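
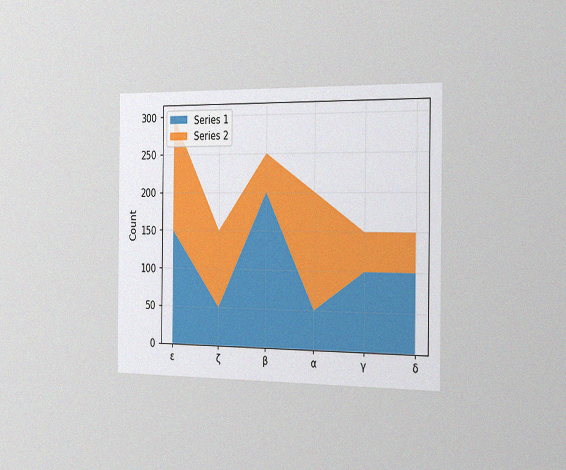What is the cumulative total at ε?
The chart is viewed slightly from the right, with some photo noise. The stacked total at ε reaches 300.

300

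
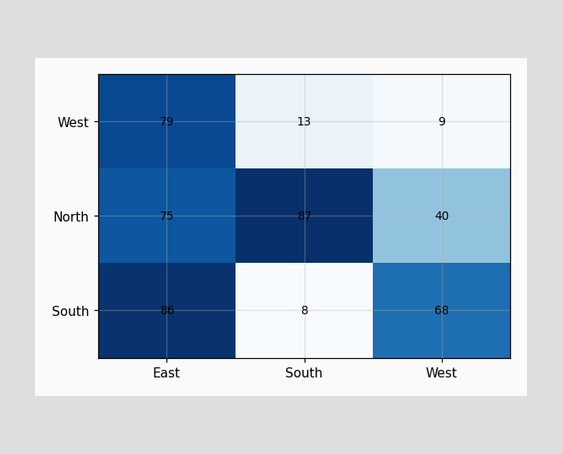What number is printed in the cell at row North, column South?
The (North, South) cell reads 87.

87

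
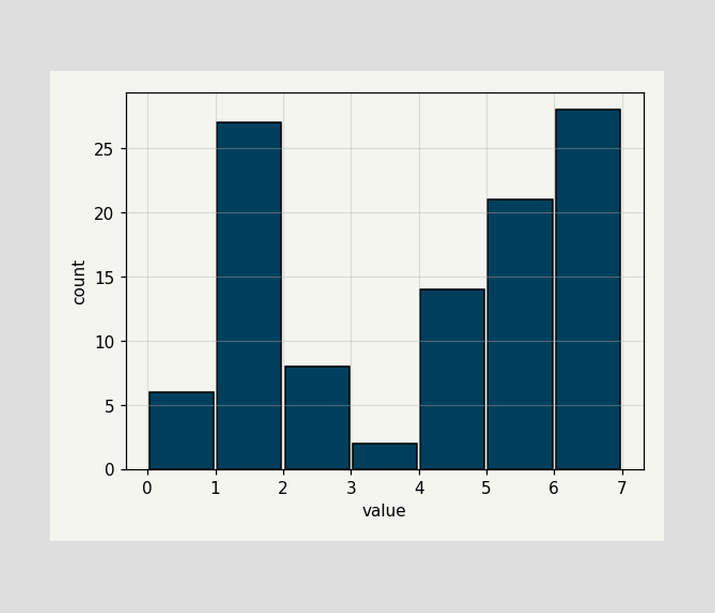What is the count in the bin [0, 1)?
The [0, 1) bin has height 6.

6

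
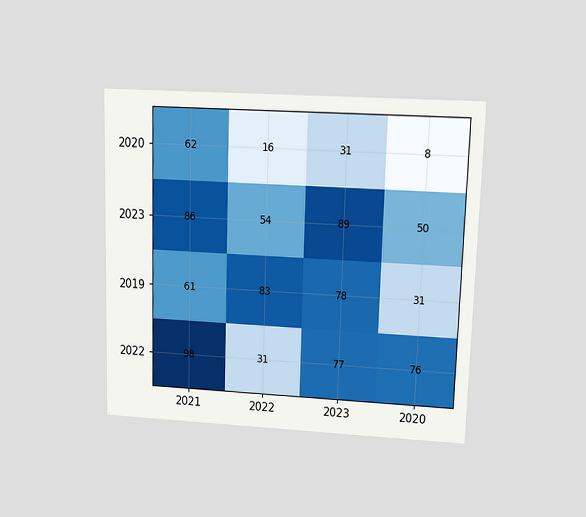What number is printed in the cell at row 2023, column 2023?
89

The chart is viewed at a slight angle. The (2023, 2023) cell reads 89.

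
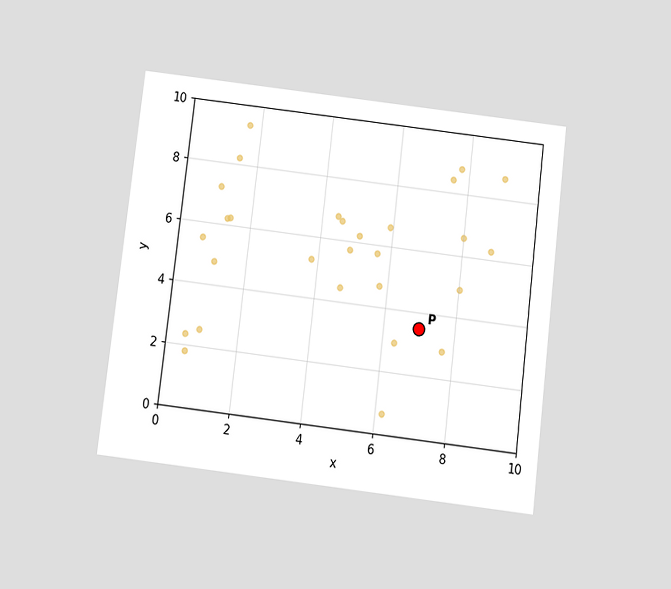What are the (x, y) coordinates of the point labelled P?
The chart is tilted about 7° clockwise and viewed slightly from below. Following the gridlines from P to each axis, P sits at (7, 3.5).

(7, 3.5)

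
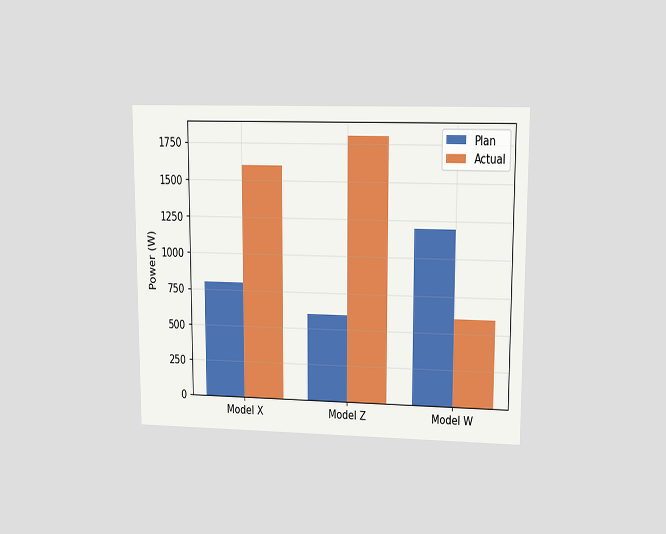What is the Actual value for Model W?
The chart is viewed at a slight angle. The Actual bar at Model W reaches 600W on the y-axis.

600W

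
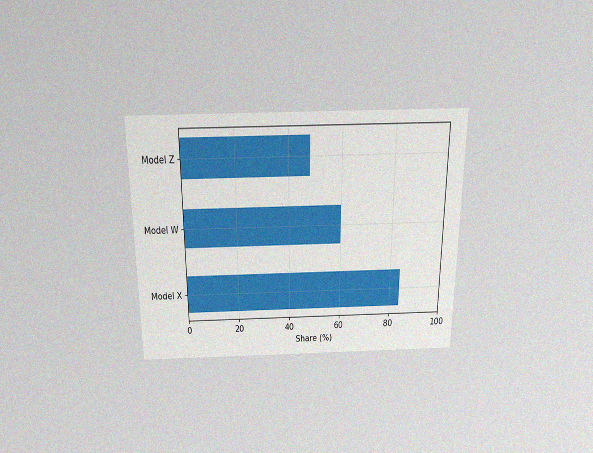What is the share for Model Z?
48%

The chart is viewed slightly from above, with some photo noise. Reading along the chart's x-axis, the Model Z bar reaches 48%.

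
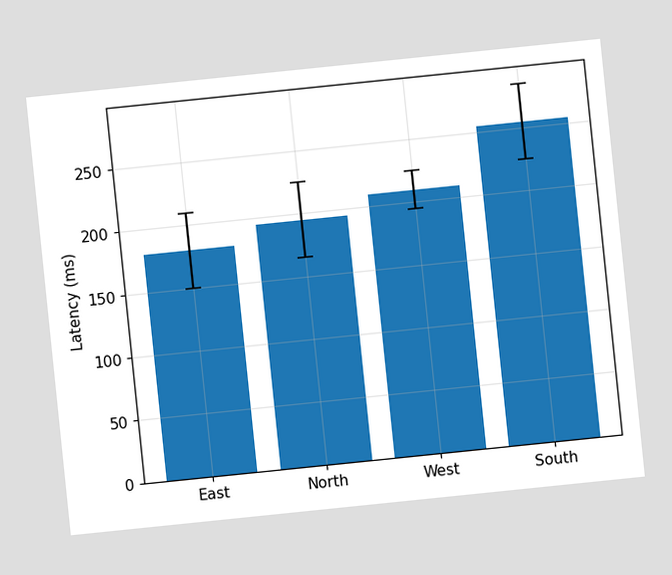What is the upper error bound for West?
225ms

The chart is tilted about 6° counter-clockwise. The West bar's upper whisker reaches 225ms.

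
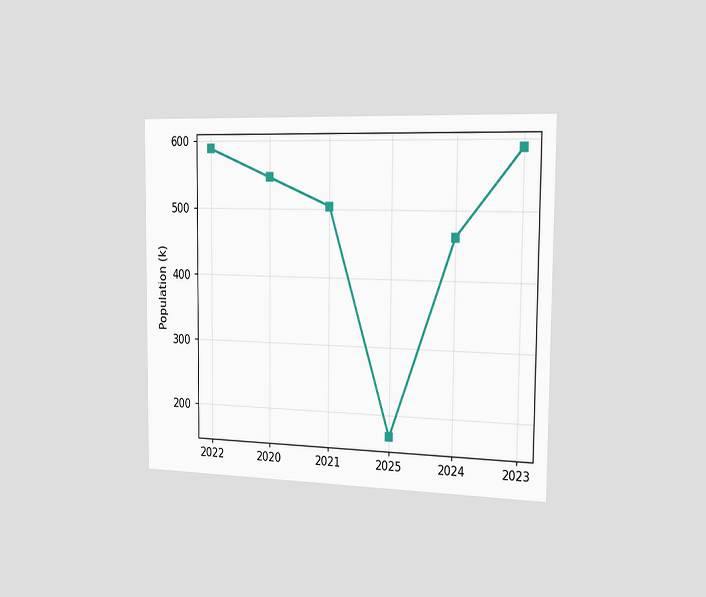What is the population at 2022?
The chart is viewed slightly from the right. At 2022, the line is at 588k.

588k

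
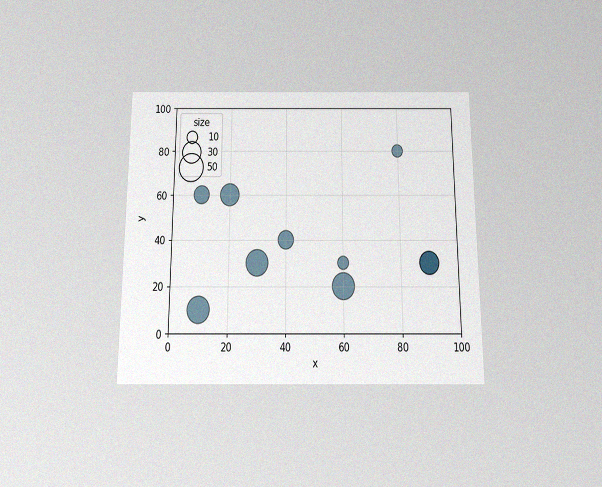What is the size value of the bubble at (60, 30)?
10

The chart is viewed slightly from below, with some photo noise. Matching the bubble at (60, 30) against the size legend gives 10.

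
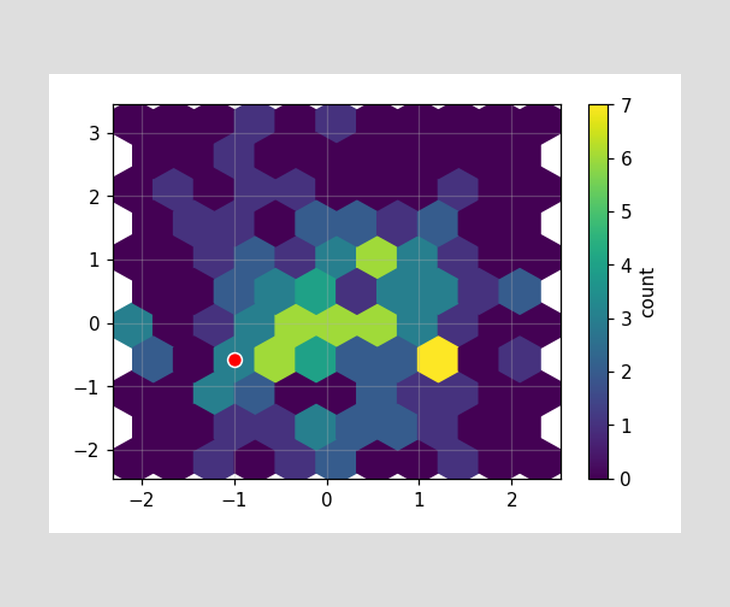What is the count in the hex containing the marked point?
The marked hex reads 3 on the colorbar.

3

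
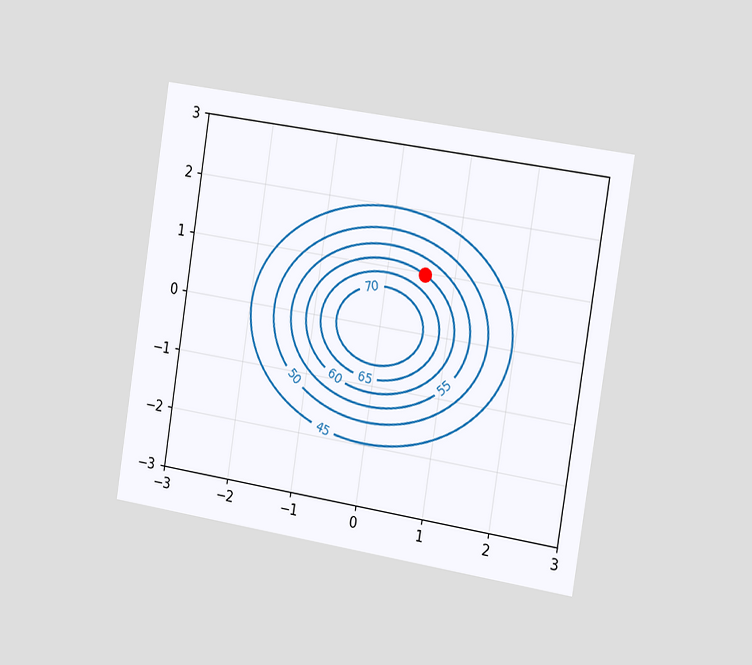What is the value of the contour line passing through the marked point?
60

The chart is tilted about 9° clockwise and viewed slightly from the right. The marked point sits on the contour labelled 60.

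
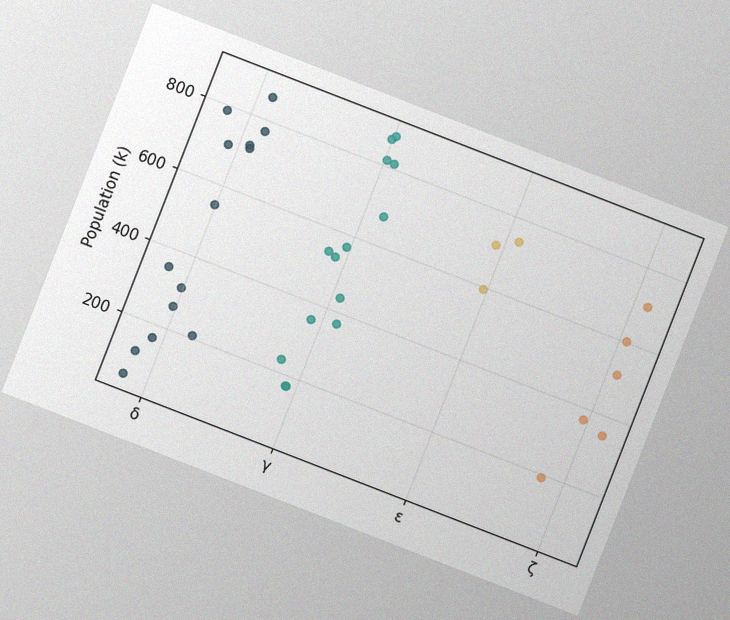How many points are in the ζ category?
The chart is tilted about 21° clockwise, with some photo noise. Counting the markers in the ζ column gives 6.

6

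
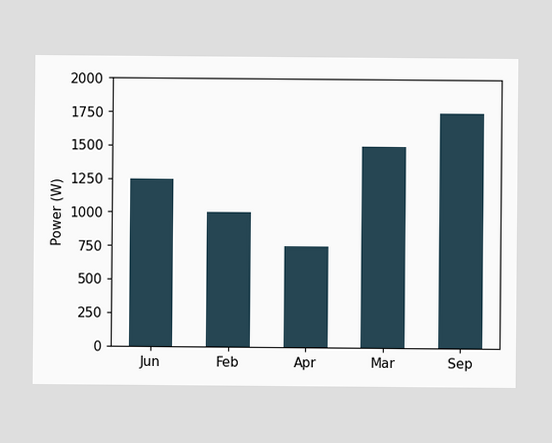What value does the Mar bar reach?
Reading along the chart's y-axis, the Mar bar reaches 1500W.

1500W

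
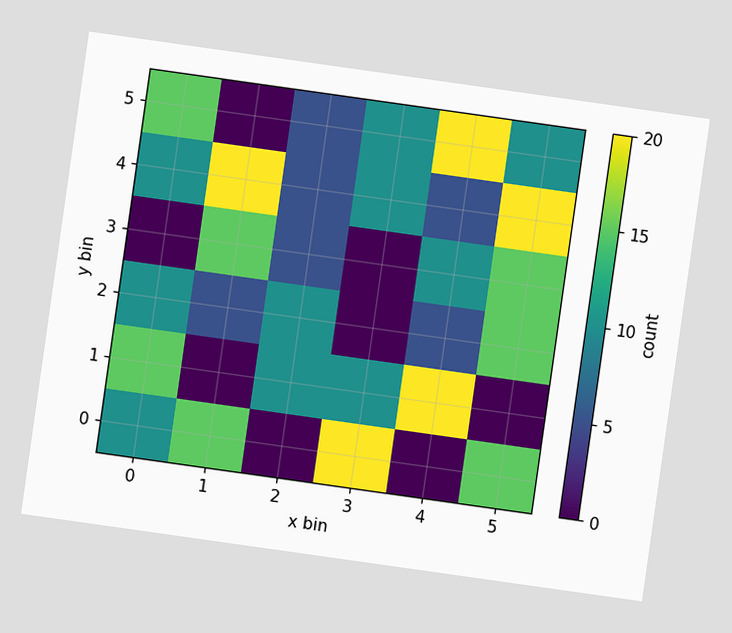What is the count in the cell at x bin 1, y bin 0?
15

The chart is tilted about 8° clockwise. Matching the cell (1, 0) against the colorbar gives 15.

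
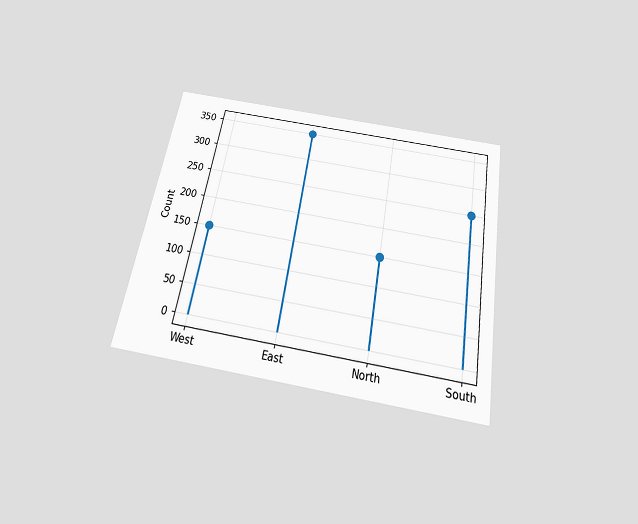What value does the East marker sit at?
The chart is tilted about 10° clockwise and viewed slightly from below. The East marker sits at 350.

350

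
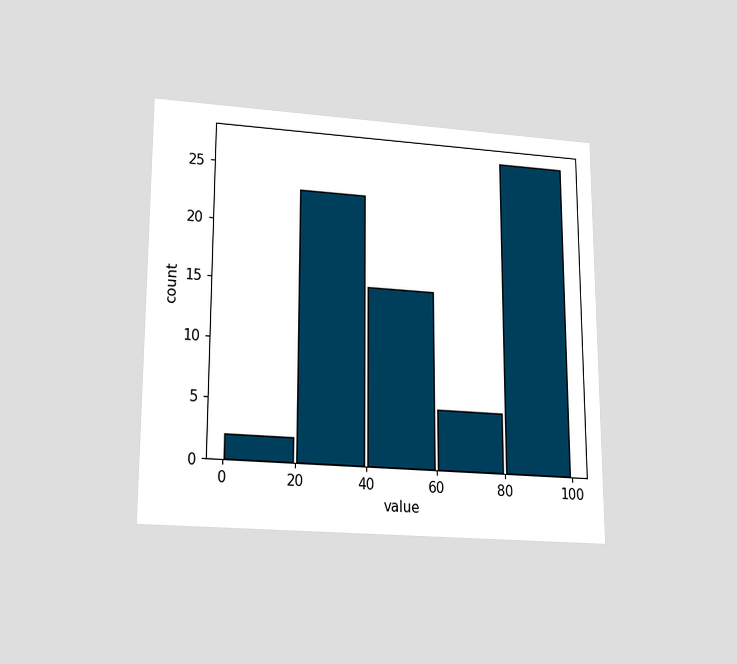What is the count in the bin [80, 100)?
The chart is viewed slightly from below. The [80, 100) bin has height 27.

27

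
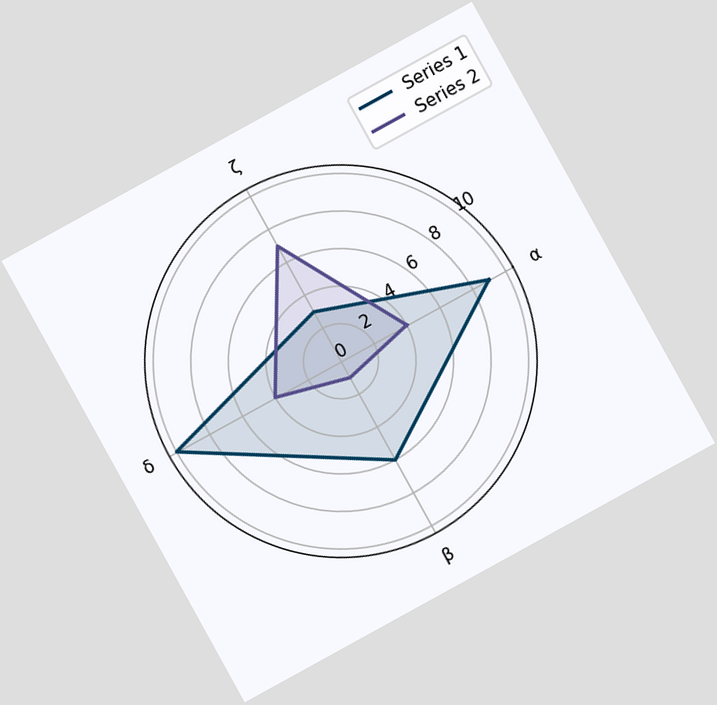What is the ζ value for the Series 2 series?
7

The chart is tilted about 29° counter-clockwise. On the ζ axis, Series 2 reaches 7.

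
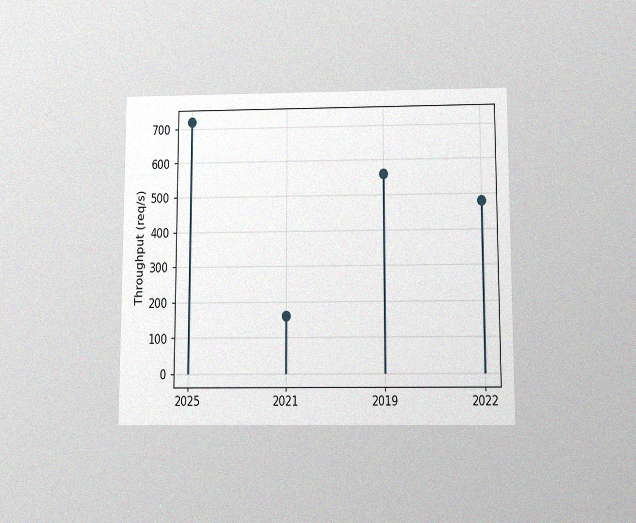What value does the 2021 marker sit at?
The chart is viewed slightly from below, with some photo noise. The 2021 marker sits at 160req/s.

160req/s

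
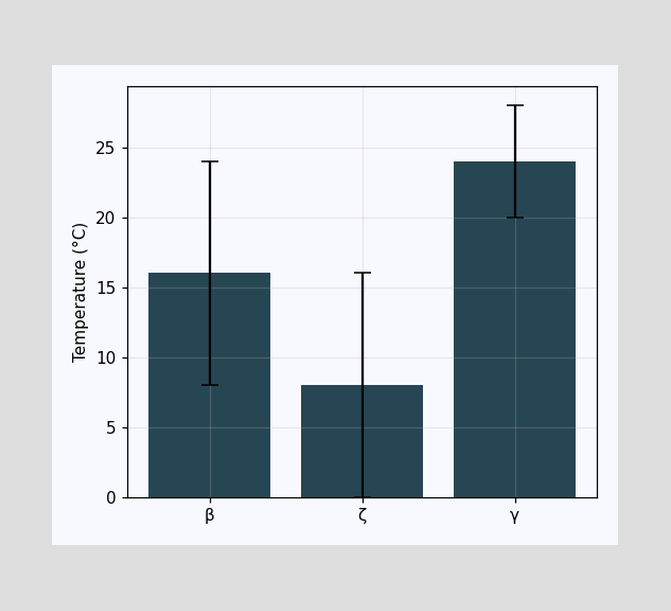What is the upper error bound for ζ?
16°C

The ζ bar's upper whisker reaches 16°C.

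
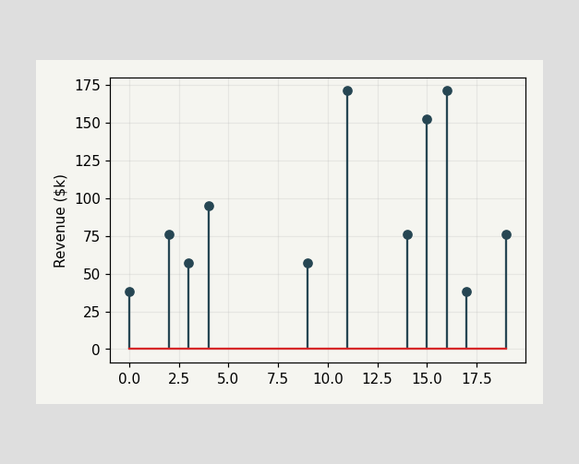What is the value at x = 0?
$38k

The stem at x=0 reaches $38k.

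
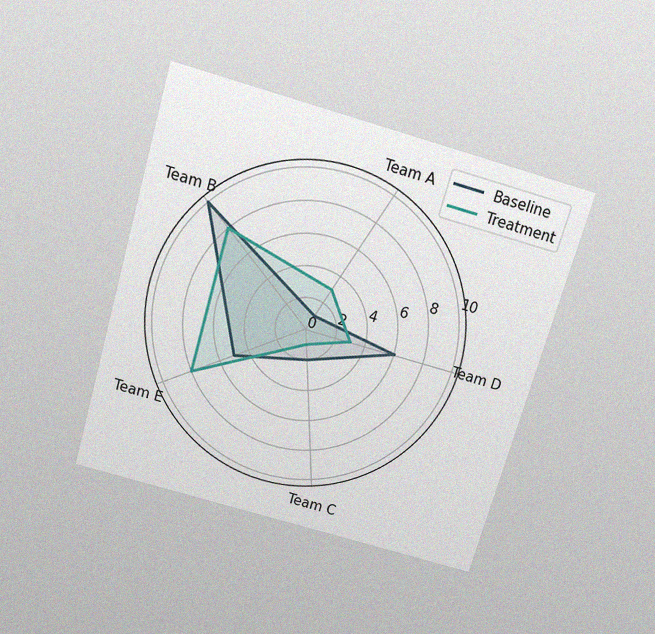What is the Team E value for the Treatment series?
The chart is tilted about 16° clockwise and viewed slightly from above, with some photo noise. On the Team E axis, Treatment reaches 8.

8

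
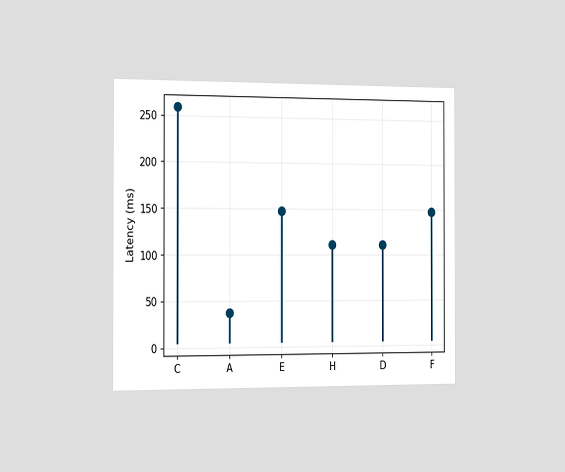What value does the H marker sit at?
111ms

The chart is viewed slightly from the left. The H marker sits at 111ms.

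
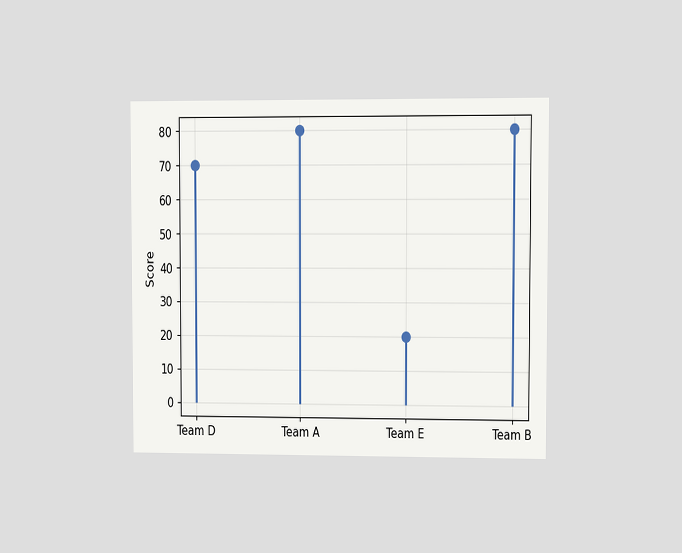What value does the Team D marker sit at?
The chart is viewed at a slight angle. The Team D marker sits at 70.

70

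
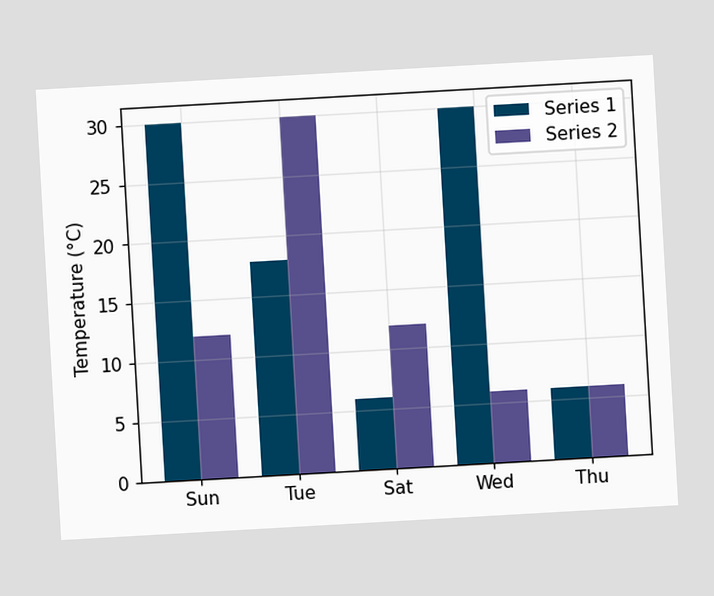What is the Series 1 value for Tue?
18°C

The chart is tilted about 3° counter-clockwise. The Series 1 bar at Tue reaches 18°C on the y-axis.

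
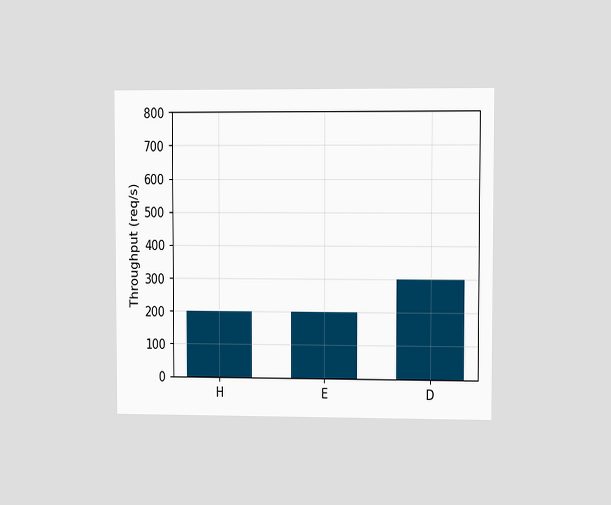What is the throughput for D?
300req/s

The chart is viewed at a slight angle. Reading along the chart's y-axis, the D bar reaches 300req/s.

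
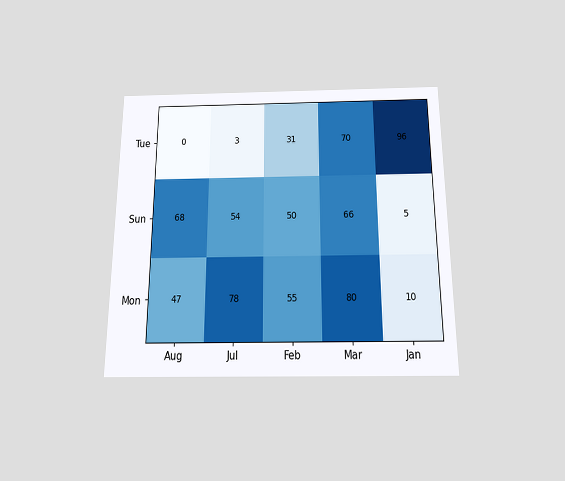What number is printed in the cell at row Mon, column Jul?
The chart is viewed slightly from below. The (Mon, Jul) cell reads 78.

78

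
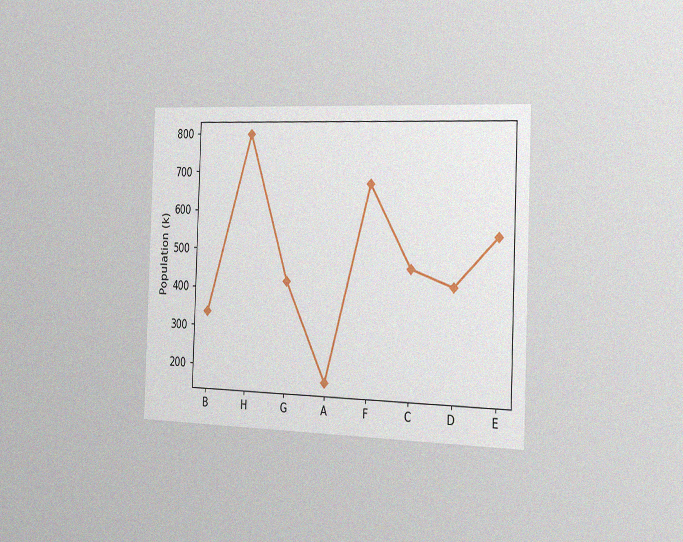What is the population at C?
462k

The chart is tilted about 2° clockwise and viewed slightly from the right, with some photo noise. At C, the line is at 462k.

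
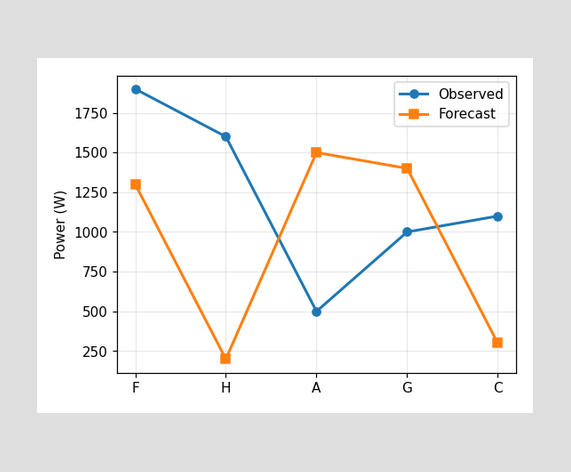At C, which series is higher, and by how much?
At C, Observed sits above the other line by 800W.

Observed, by 800W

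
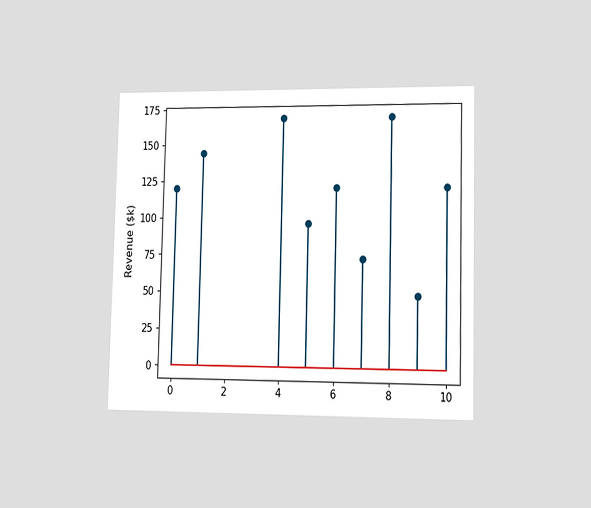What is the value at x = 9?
The chart is viewed slightly from the right. The stem at x=9 reaches $48k.

$48k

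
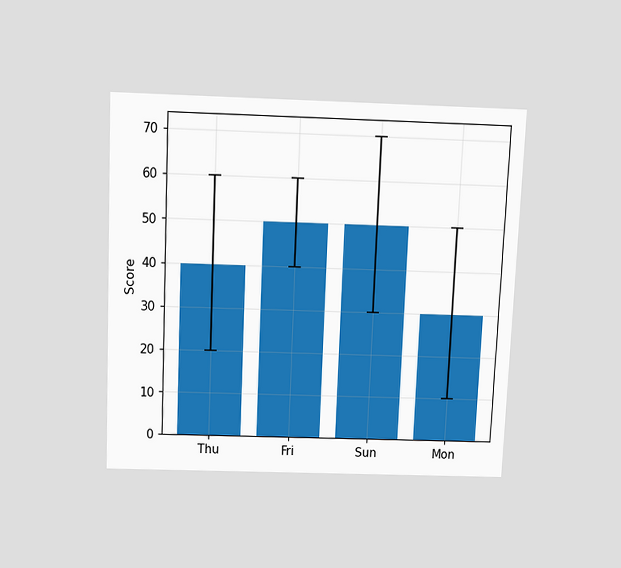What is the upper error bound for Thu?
60

The chart is tilted about 2° clockwise and viewed slightly from above. The Thu bar's upper whisker reaches 60.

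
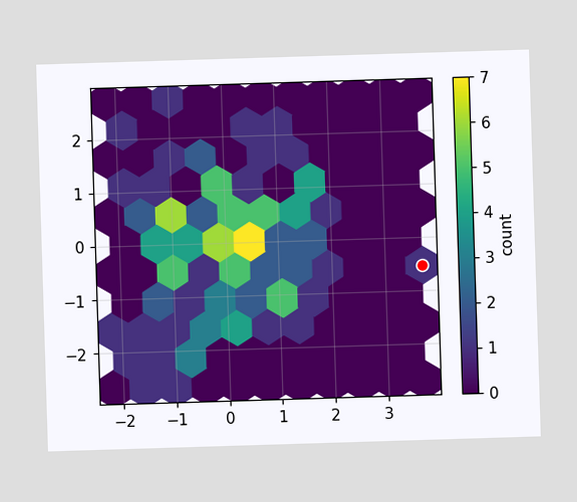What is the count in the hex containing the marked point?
1

The marked hex reads 1 on the colorbar.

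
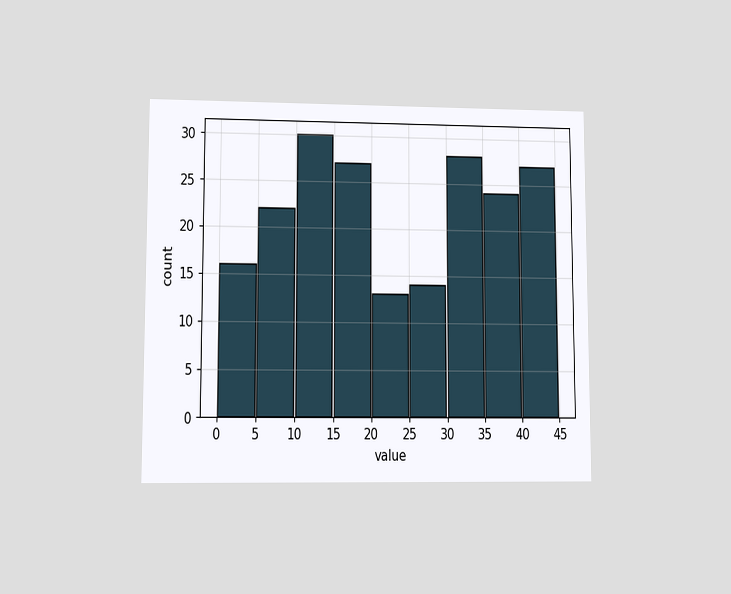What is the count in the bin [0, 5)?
The chart is viewed at a slight angle. The [0, 5) bin has height 16.

16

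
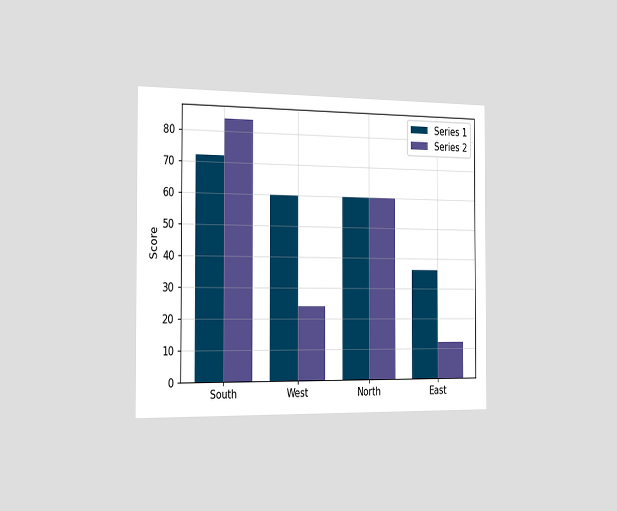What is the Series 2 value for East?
The chart is viewed slightly from the left. The Series 2 bar at East reaches 12 on the y-axis.

12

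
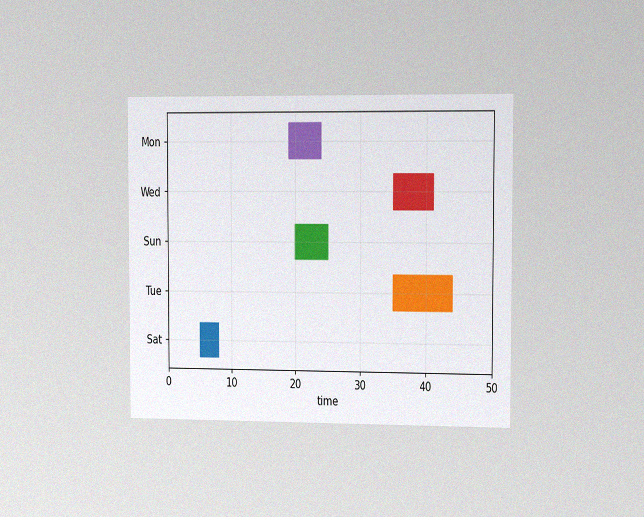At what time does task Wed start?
35

The chart is viewed slightly from the right, with some photo noise. The Wed bar begins at t=35.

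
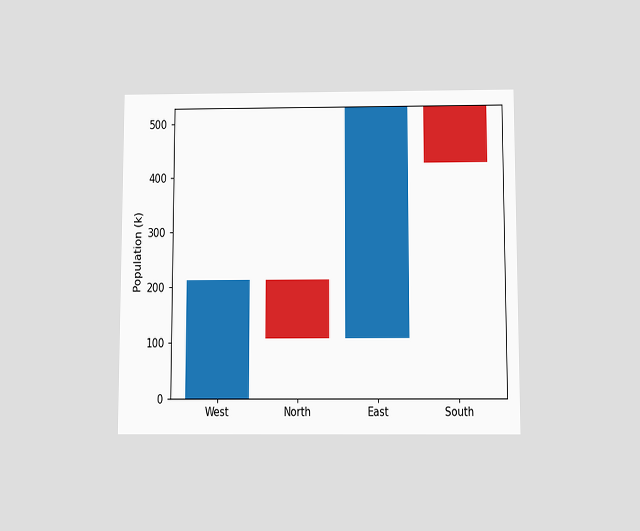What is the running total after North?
The chart is viewed slightly from below. After North the running total reaches 106k.

106k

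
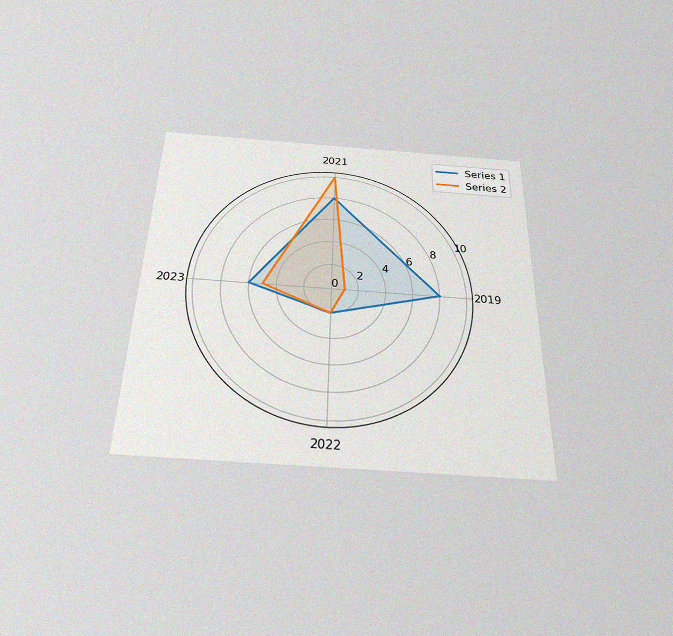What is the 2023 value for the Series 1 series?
The chart is viewed slightly from below, with some photo noise. On the 2023 axis, Series 1 reaches 6.

6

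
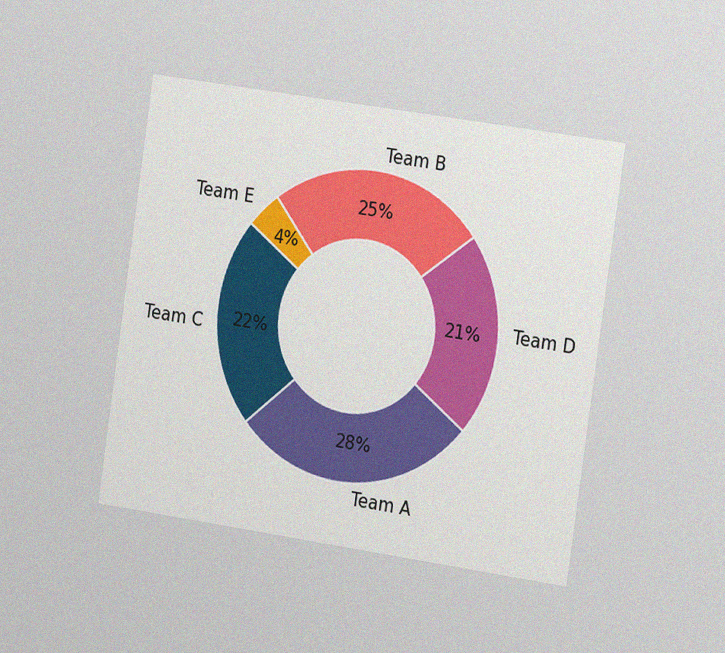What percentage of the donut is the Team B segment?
The chart is tilted about 8° clockwise and viewed slightly from the right, with some photo noise. The Team B segment takes up 25% of the ring.

25%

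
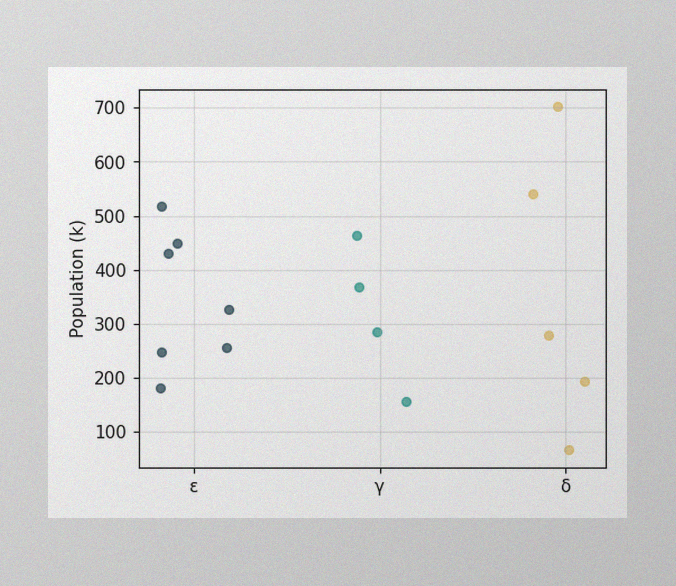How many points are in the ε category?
7

The image has some photo noise and uneven lighting. Counting the markers in the ε column gives 7.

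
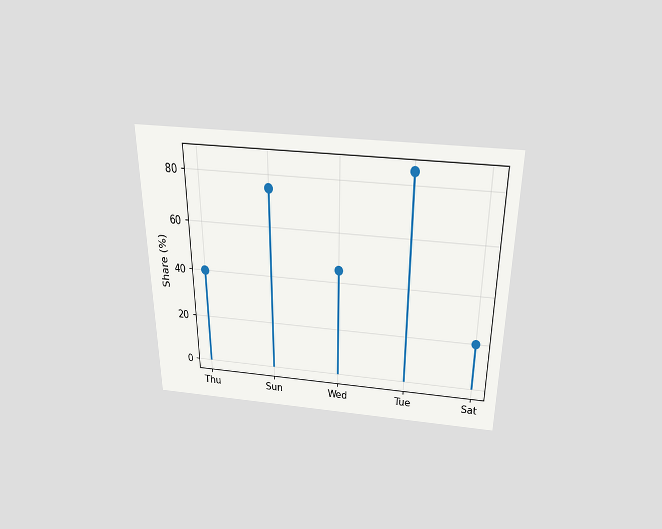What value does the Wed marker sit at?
45%

The chart is viewed slightly from above. The Wed marker sits at 45%.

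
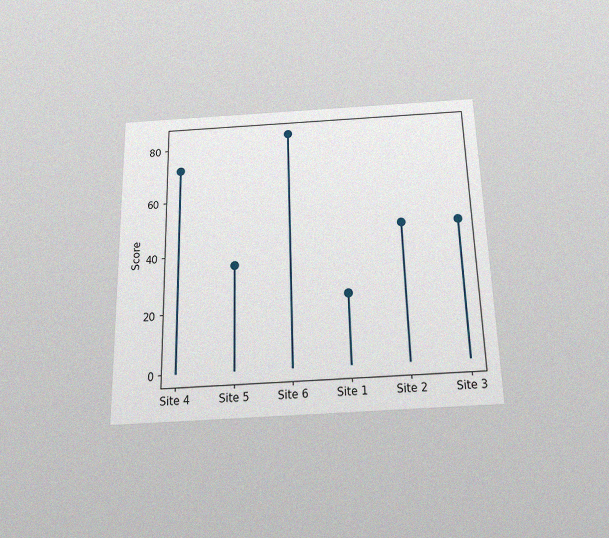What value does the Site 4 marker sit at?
72

The chart is viewed slightly from below, with some photo noise. The Site 4 marker sits at 72.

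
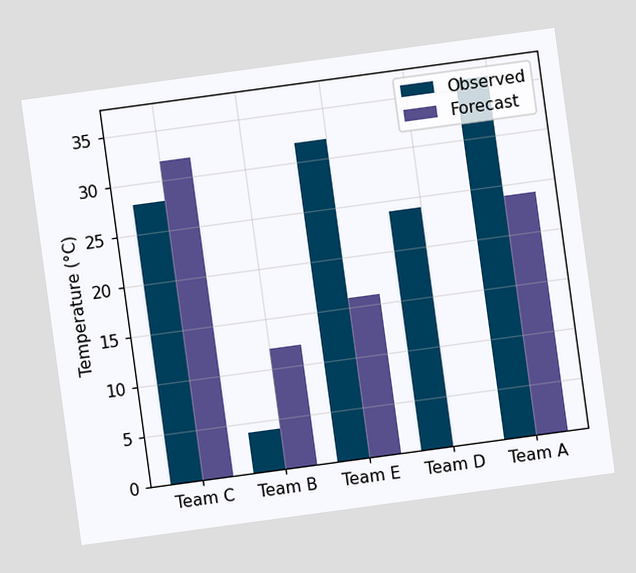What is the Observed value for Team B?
The chart is tilted about 8° counter-clockwise. The Observed bar at Team B reaches 4°C on the y-axis.

4°C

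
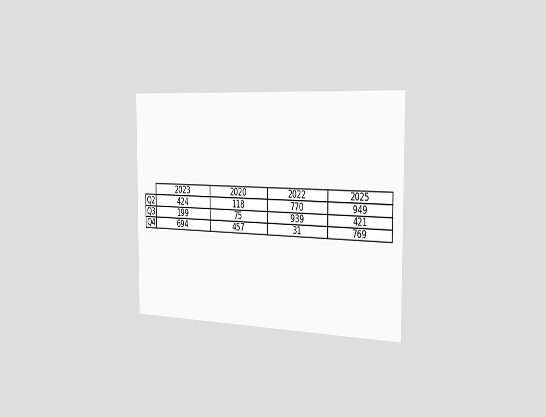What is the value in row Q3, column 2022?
939

The chart is viewed slightly from the right. The (Q3, 2022) cell reads 939.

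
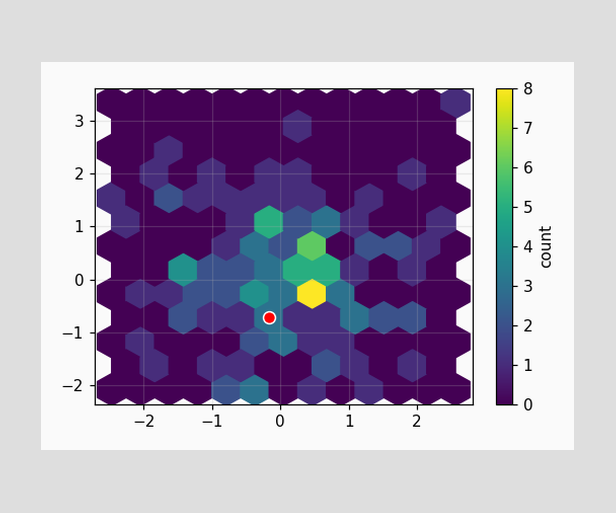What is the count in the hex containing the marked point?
3

The marked hex reads 3 on the colorbar.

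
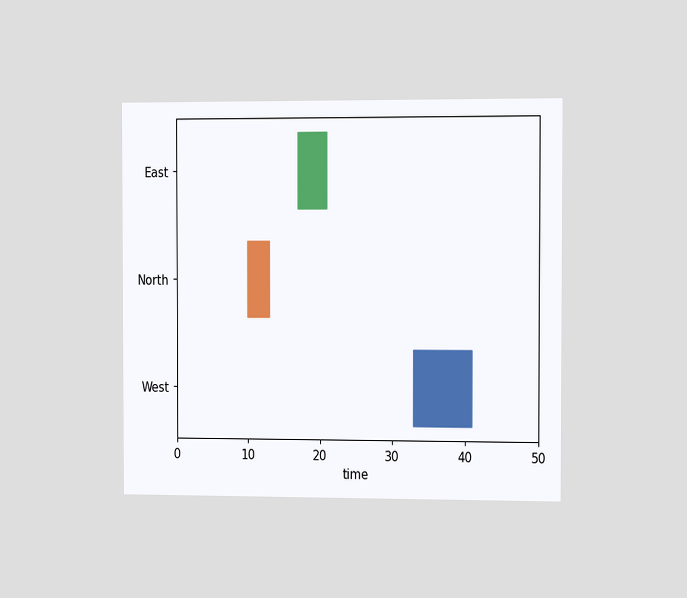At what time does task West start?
The chart is viewed slightly from the right. The West bar begins at t=33.

33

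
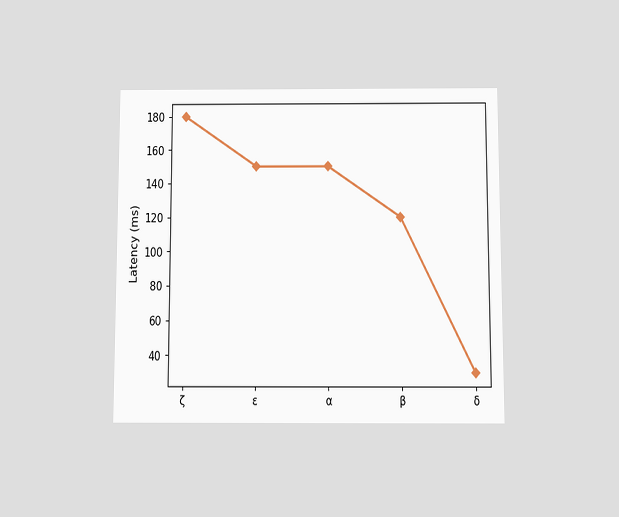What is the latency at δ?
30ms

The chart is viewed slightly from below. At δ, the line is at 30ms.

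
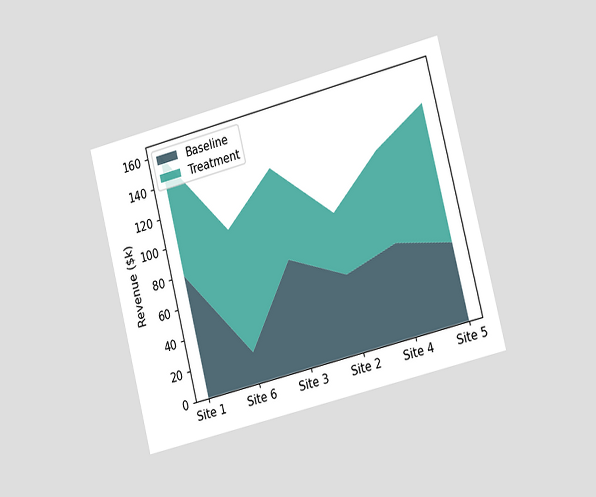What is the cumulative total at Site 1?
The chart is tilted about 14° counter-clockwise and viewed slightly from the right. The stacked total at Site 1 reaches $160k.

$160k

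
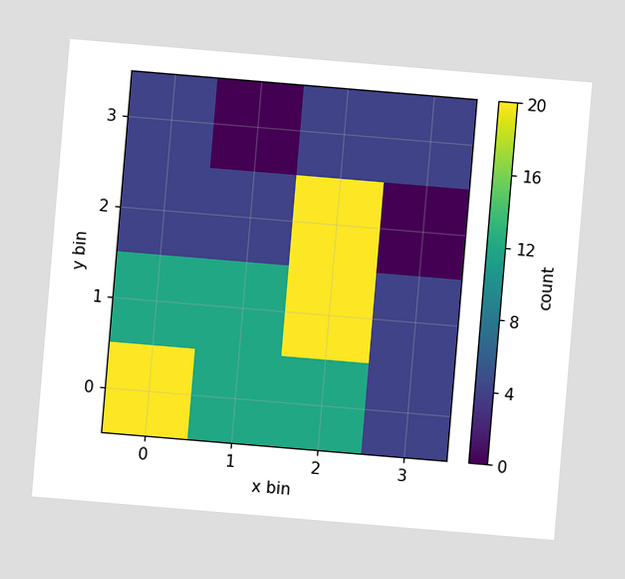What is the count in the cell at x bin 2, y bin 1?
The chart is tilted about 5° clockwise. Matching the cell (2, 1) against the colorbar gives 20.

20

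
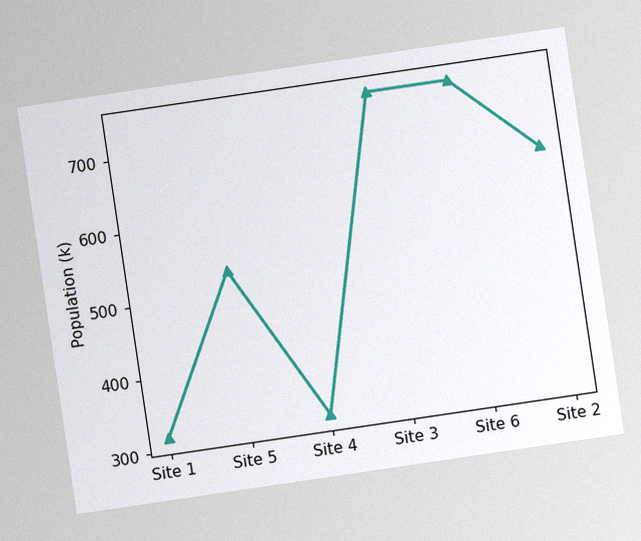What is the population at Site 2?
636k

The chart is tilted about 8° counter-clockwise, with some photo noise. At Site 2, the line is at 636k.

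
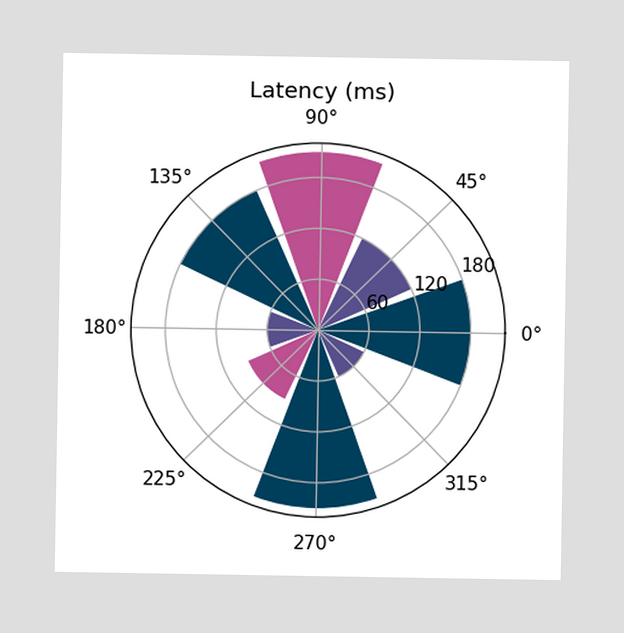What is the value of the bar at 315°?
The bar at 315° reaches 60ms on the radial axis.

60ms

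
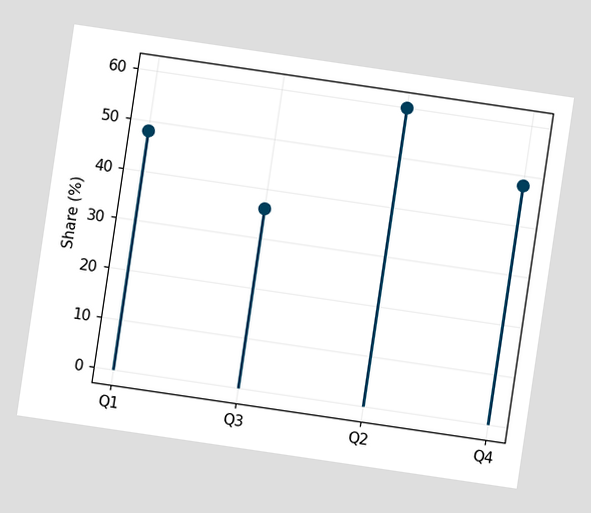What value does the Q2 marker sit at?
The chart is tilted about 8° clockwise. The Q2 marker sits at 60%.

60%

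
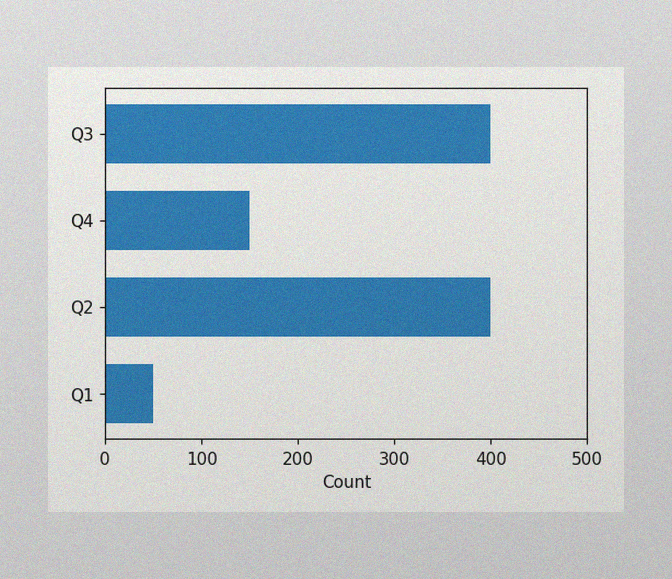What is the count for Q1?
50

The image has some photo noise and uneven lighting. Reading along the chart's x-axis, the Q1 bar reaches 50.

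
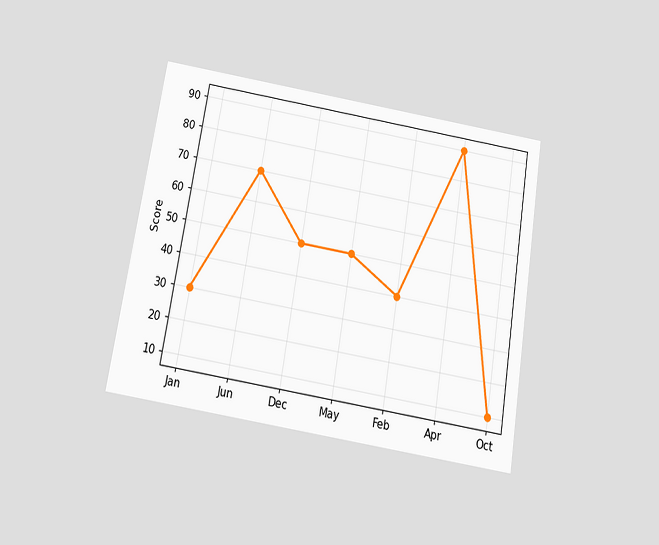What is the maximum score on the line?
90

The chart is tilted about 9° clockwise and viewed slightly from below. The highest point is at Apr, and reading across to the y-axis gives 90.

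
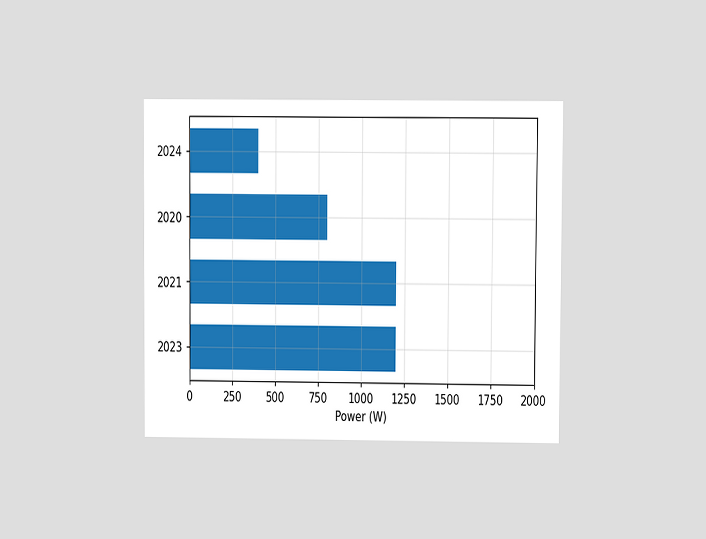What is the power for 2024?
400W

The chart is viewed at a slight angle. Reading along the chart's x-axis, the 2024 bar reaches 400W.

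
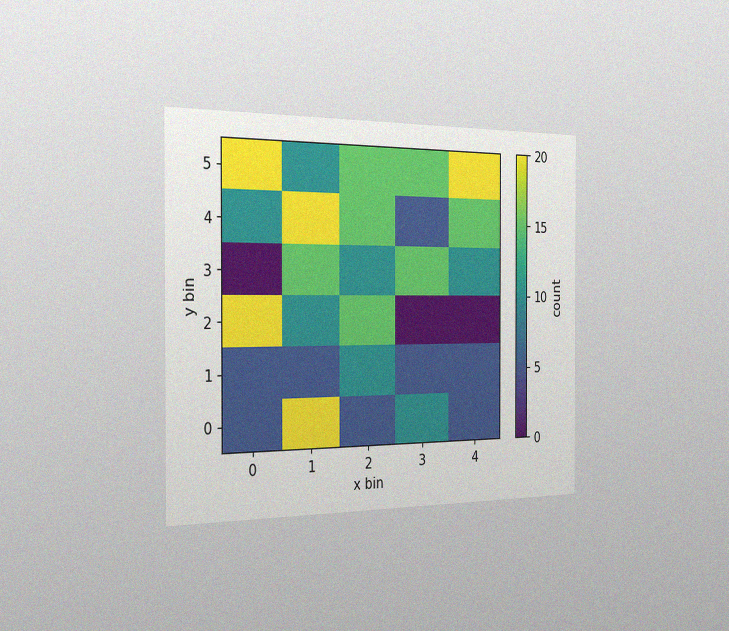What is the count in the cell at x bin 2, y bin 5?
15

The chart is viewed slightly from the left, with some photo noise. Matching the cell (2, 5) against the colorbar gives 15.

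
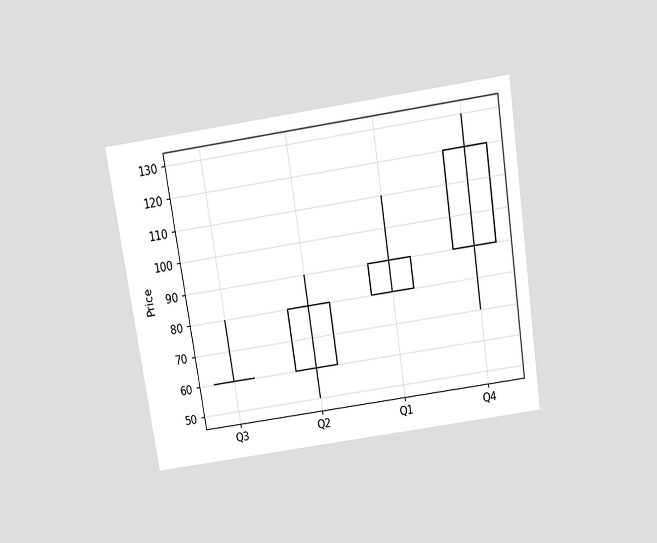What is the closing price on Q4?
120

The chart is tilted about 9° counter-clockwise and viewed slightly from above. The Q4 candle closes at 120.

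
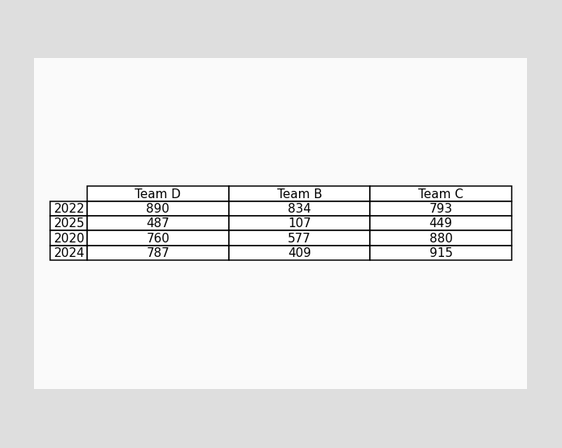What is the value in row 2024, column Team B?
The (2024, Team B) cell reads 409.

409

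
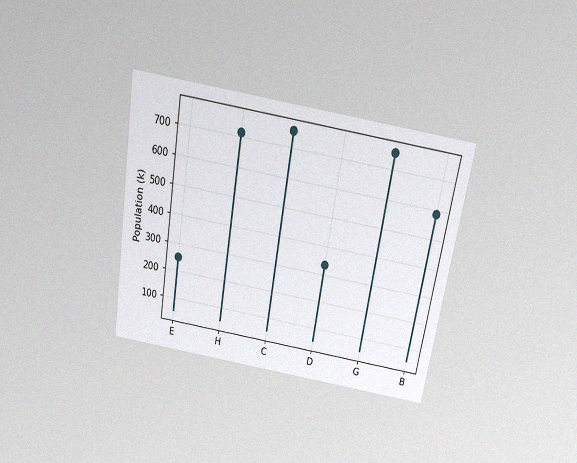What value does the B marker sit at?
The chart is tilted about 9° clockwise and viewed slightly from above, with some photo noise. The B marker sits at 588k.

588k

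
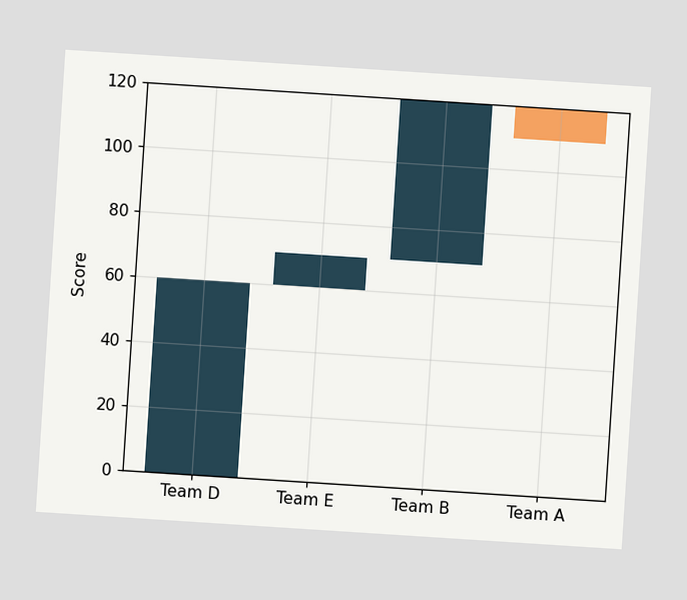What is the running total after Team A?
110

The chart is tilted about 4° clockwise. After Team A the running total reaches 110.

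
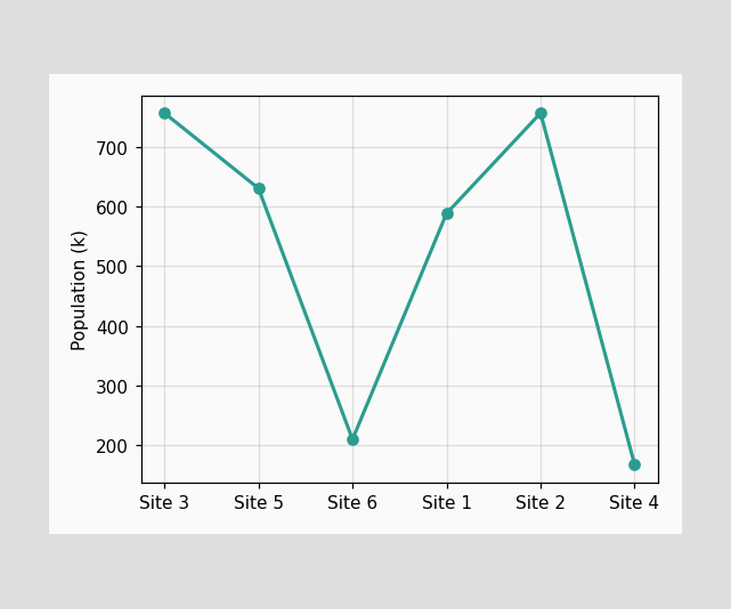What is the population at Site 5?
630k

At Site 5, the line is at 630k.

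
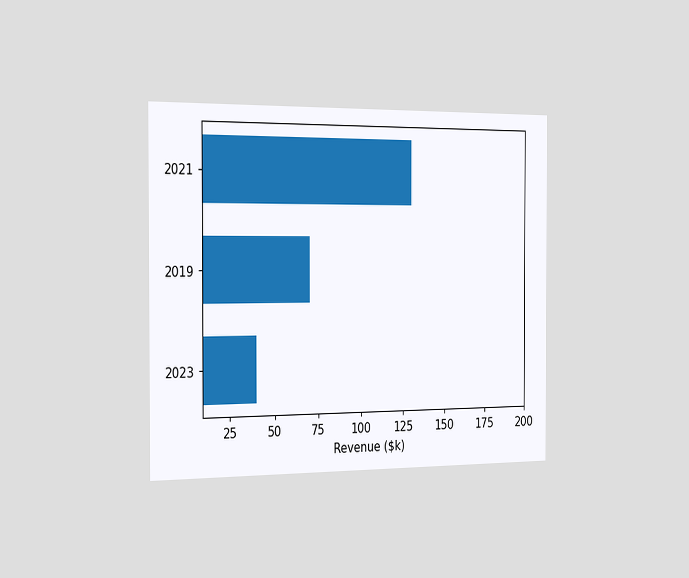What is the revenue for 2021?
The chart is viewed slightly from the left. Reading along the chart's x-axis, the 2021 bar reaches $130k.

$130k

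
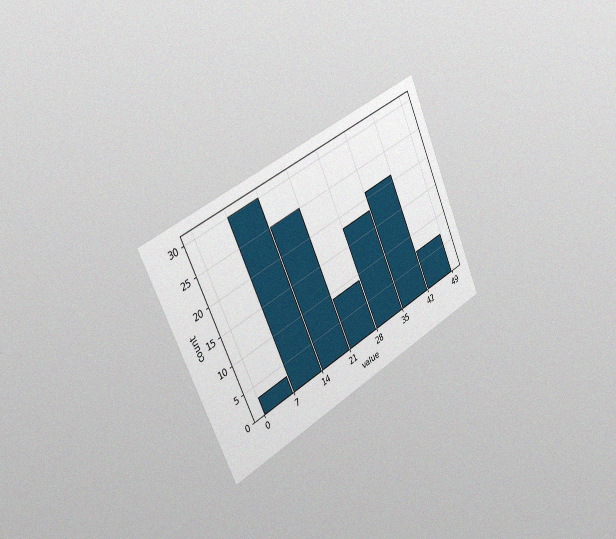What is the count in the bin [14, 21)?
25

The chart is tilted about 25° counter-clockwise and viewed slightly from the left, with some photo noise. The [14, 21) bin has height 25.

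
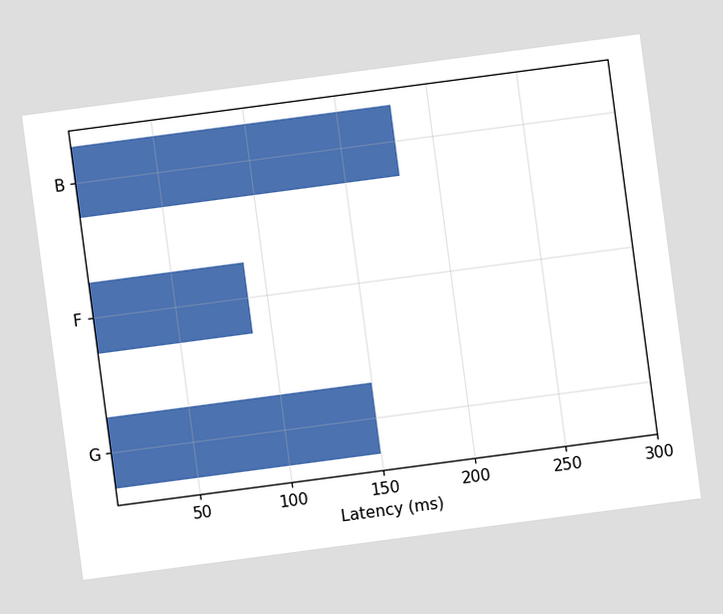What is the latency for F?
The chart is tilted about 8° counter-clockwise. Reading along the chart's x-axis, the F bar reaches 90ms.

90ms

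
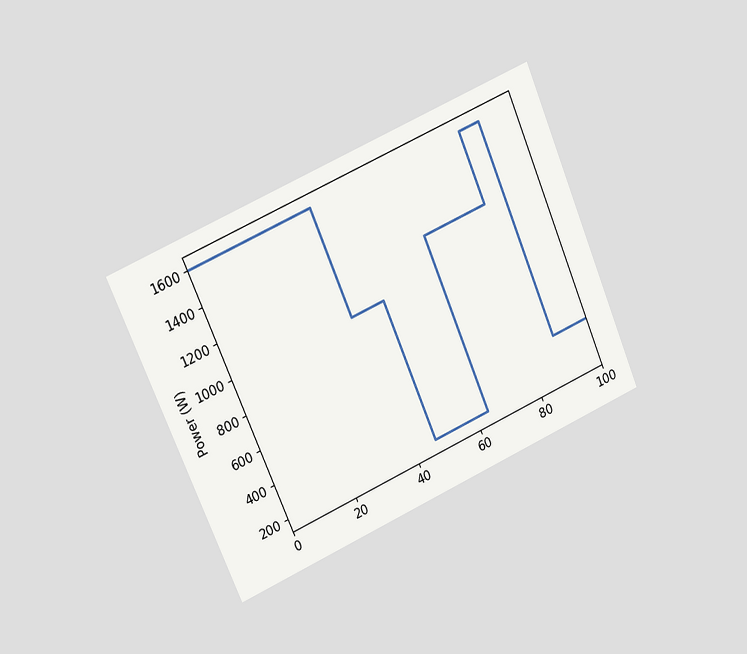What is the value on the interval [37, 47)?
1000W

The chart is tilted about 23° counter-clockwise and viewed slightly from the left. On [37, 47) the step sits at 1000W.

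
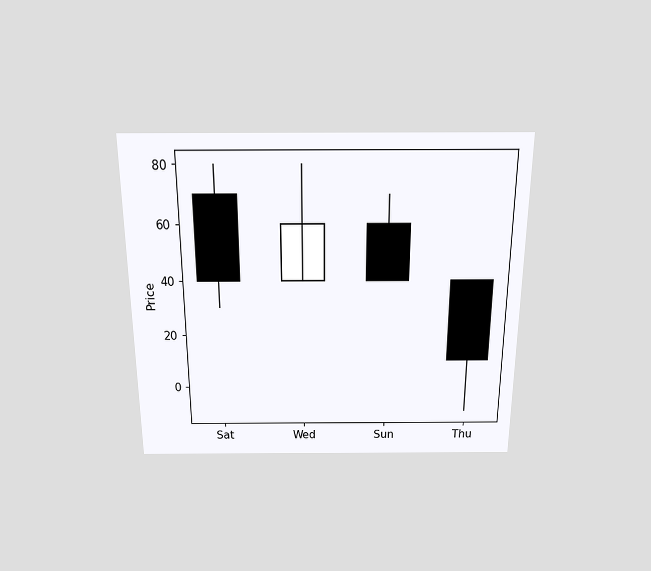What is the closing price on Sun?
40

The chart is viewed slightly from above. The Sun candle closes at 40.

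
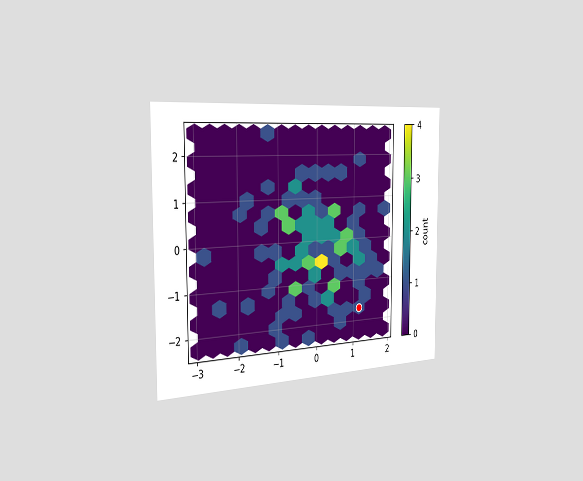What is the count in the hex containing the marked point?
1

The chart is viewed slightly from the left. The marked hex reads 1 on the colorbar.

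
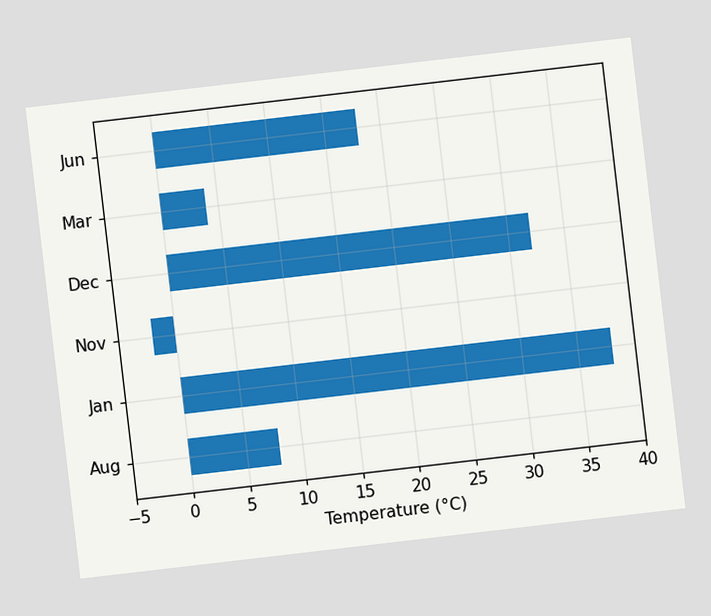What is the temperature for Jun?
18°C

The chart is tilted about 7° counter-clockwise. Reading along the chart's x-axis, the Jun bar reaches 18°C.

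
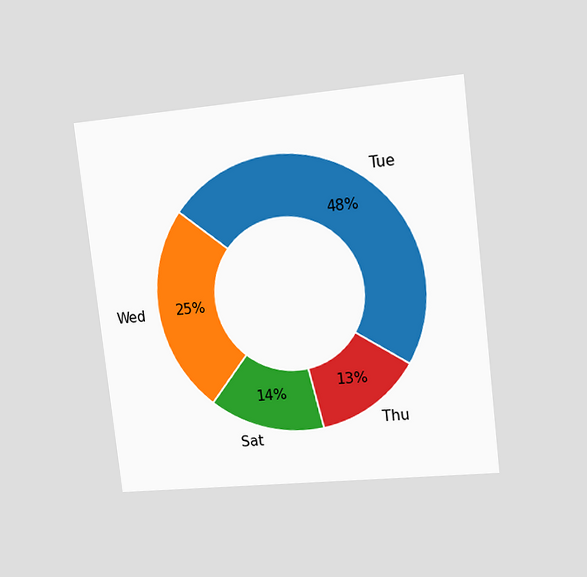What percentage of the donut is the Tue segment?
The chart is tilted about 7° counter-clockwise and viewed slightly from the right. The Tue segment takes up 48% of the ring.

48%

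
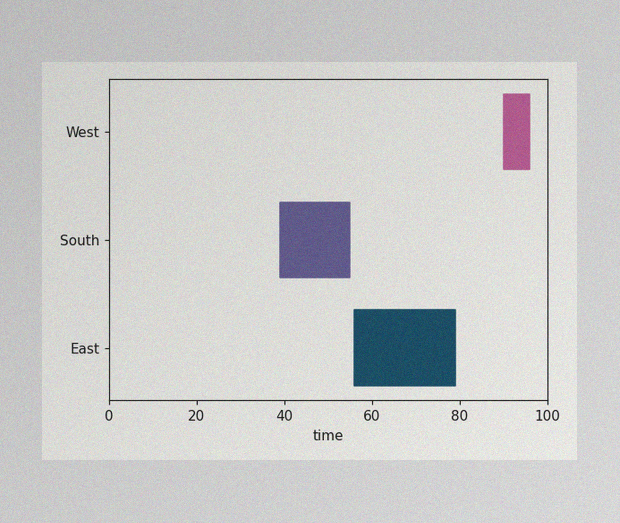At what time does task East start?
56

The image has some photo noise and uneven lighting. The East bar begins at t=56.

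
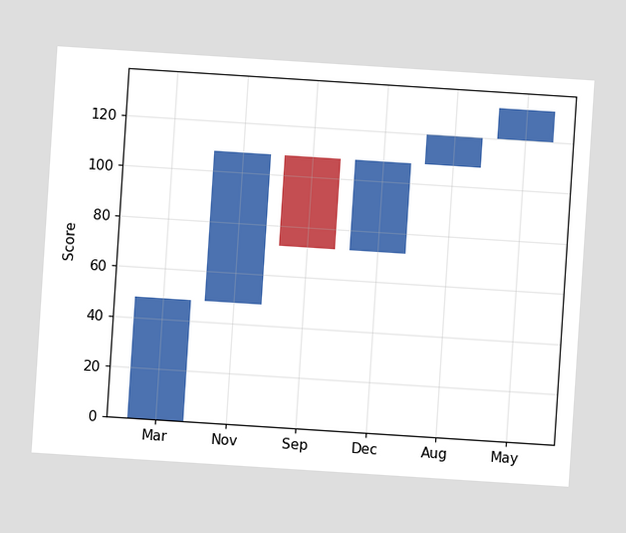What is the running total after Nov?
The chart is tilted about 4° clockwise. After Nov the running total reaches 108.

108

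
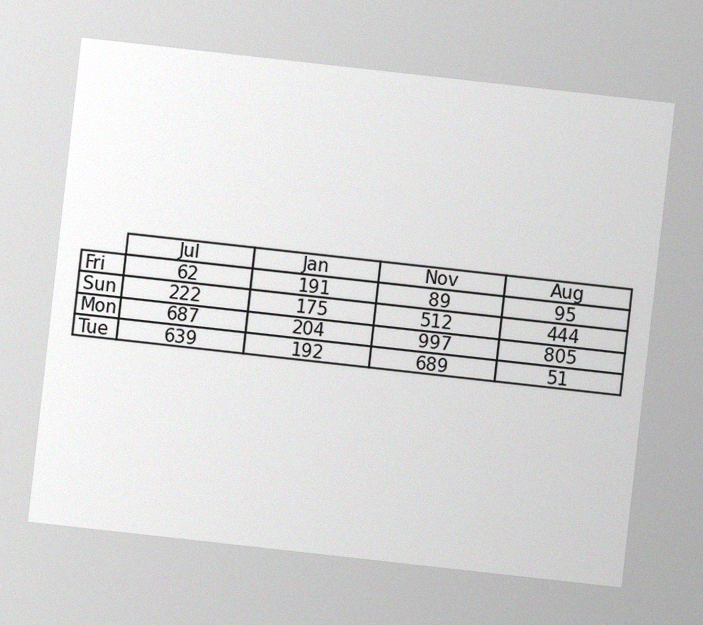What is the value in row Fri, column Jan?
The chart is tilted about 6° clockwise, with some photo noise. The (Fri, Jan) cell reads 191.

191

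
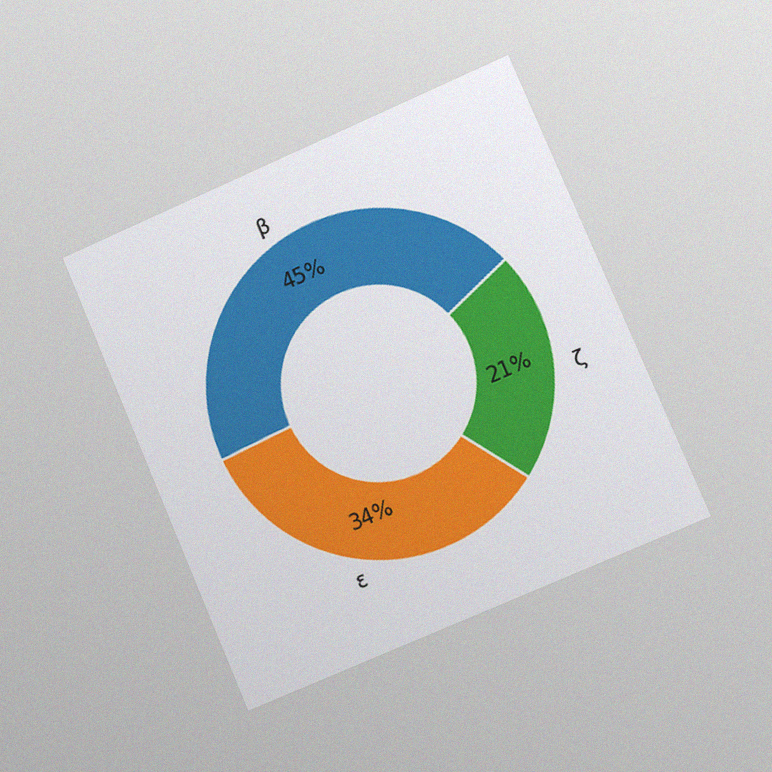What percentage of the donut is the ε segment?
34%

The chart is tilted about 23° counter-clockwise and viewed slightly from the right, with some photo noise. The ε segment takes up 34% of the ring.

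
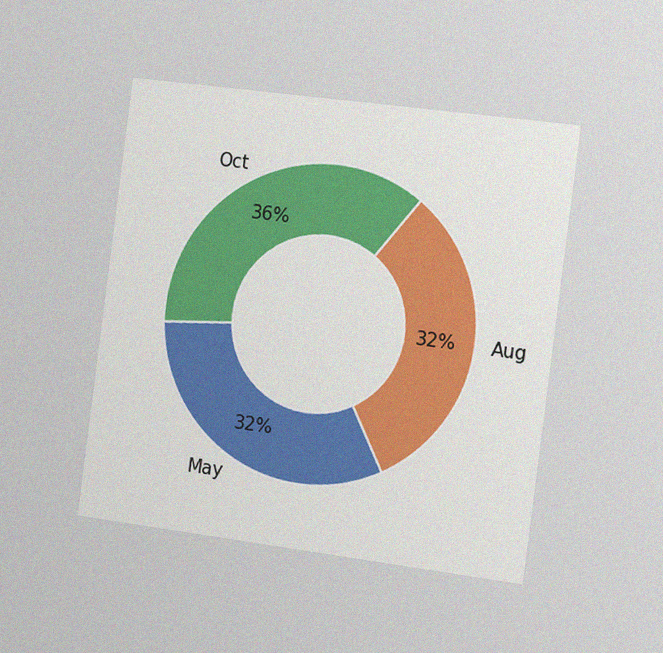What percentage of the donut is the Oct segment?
The chart is tilted about 7° clockwise and viewed slightly from the right, with some photo noise. The Oct segment takes up 36% of the ring.

36%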